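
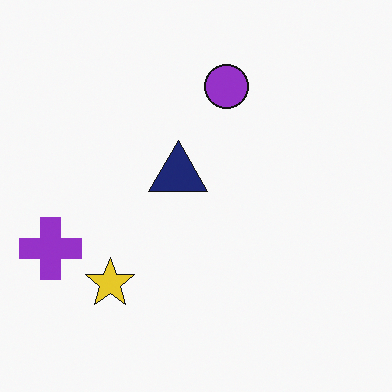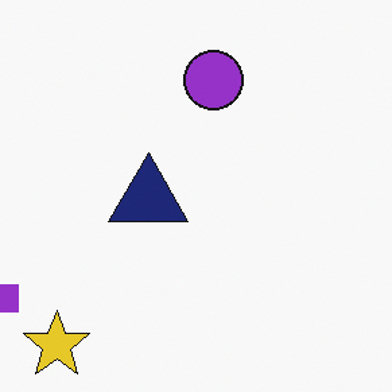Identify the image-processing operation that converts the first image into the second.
Cropped slightly and scaled back up.

The visible shapes are larger and the field of view is narrower; shapes near the original edges may be partly or wholly outside the frame — a crop-and-rescale.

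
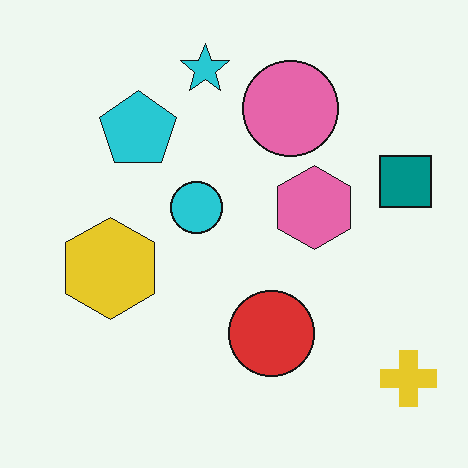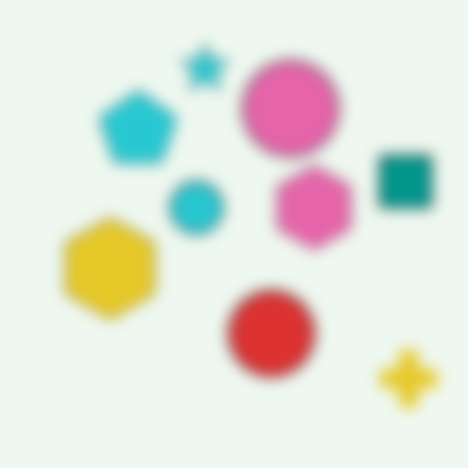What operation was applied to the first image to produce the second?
Strongly gaussian-blurred.

Shape edges and outlines are uniformly softened across the whole image.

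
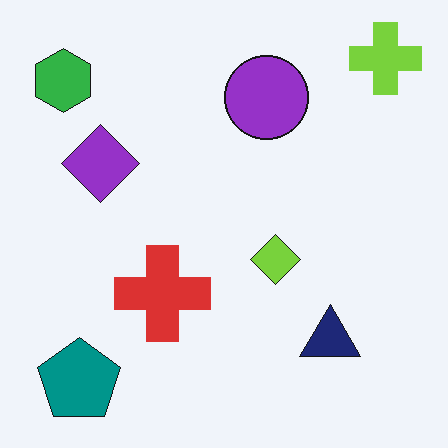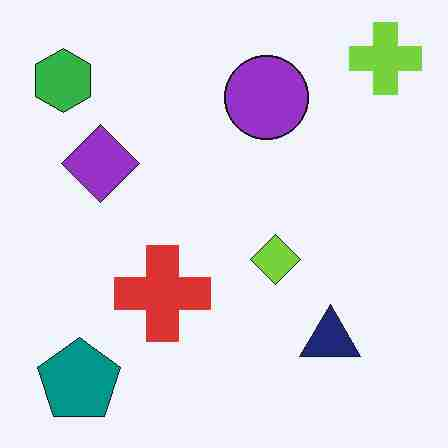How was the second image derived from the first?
Degraded with heavy JPEG compression.

Blocky 8×8 compression artifacts appear around shape edges and the flat background shows ringing — characteristic JPEG degradation.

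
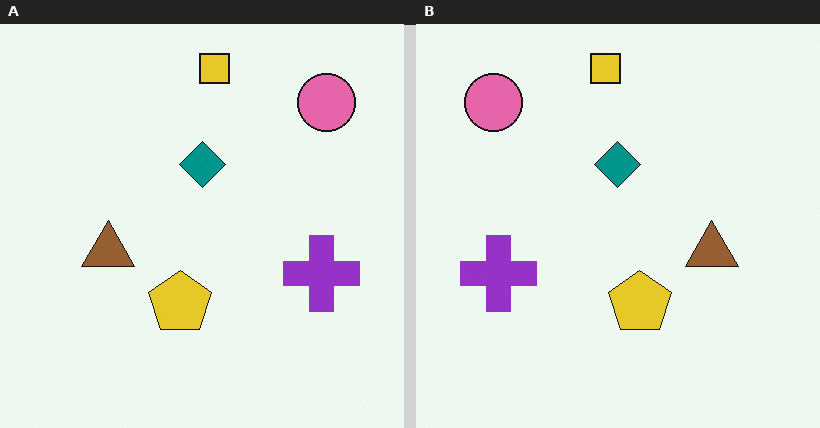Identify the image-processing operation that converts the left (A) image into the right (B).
It was flipped horizontally (left ↔ right).

The pink circle is in the top-right of the left (A) image and the top-left of the right (B) — shapes on opposite sides of the vertical midline have swapped in a mirror flip.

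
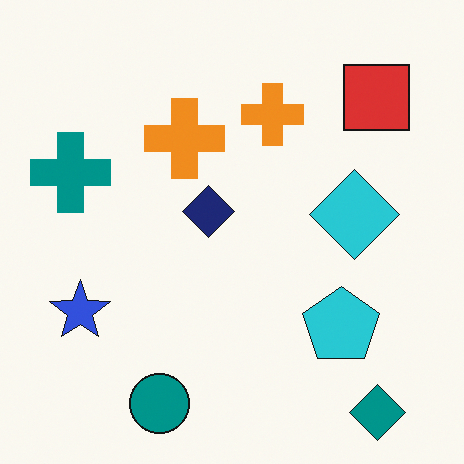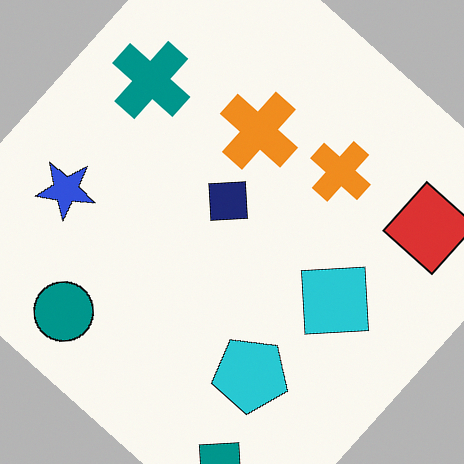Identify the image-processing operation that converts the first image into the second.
It was rotated clockwise by a large amount — several tens of degrees.

Every shape is tilted by the same angle and the image corners show triangular fill wedges — a whole-image rotation by a non-right angle.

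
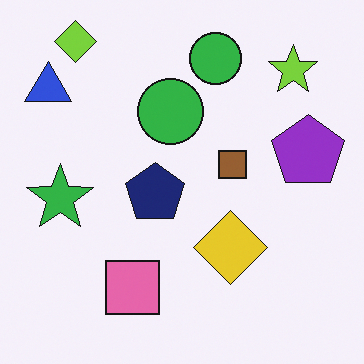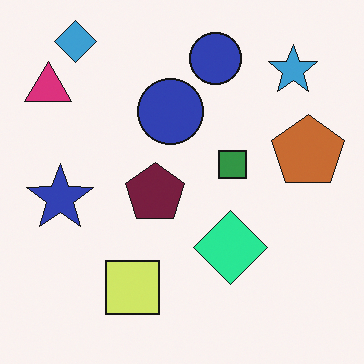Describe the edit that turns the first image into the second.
The second image is the first hue-shifted by a moderate amount.

Every shape's color has rotated by the same amount around the hue wheel — a uniform hue shift.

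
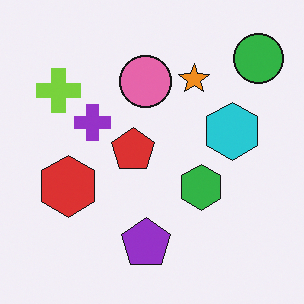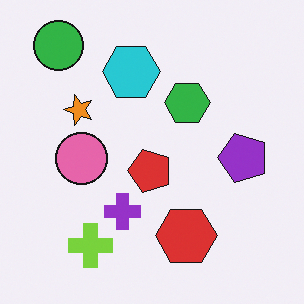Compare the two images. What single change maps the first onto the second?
The second image is the first rotated 90° counter-clockwise.

The green circle sits in the top-right of the first image and the top-left of the second — consistent with a whole-image 90° counter-clockwise rotation.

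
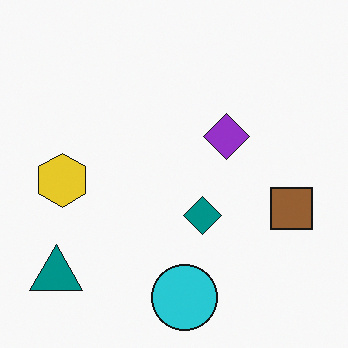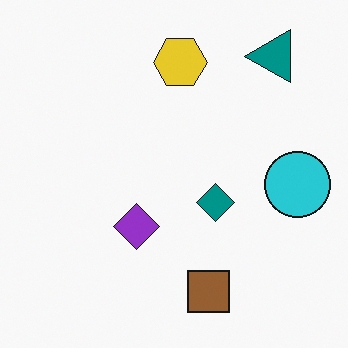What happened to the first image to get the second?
The image was transposed (reflected across the top-left ↔ bottom-right diagonal).

Shapes have swapped their row and column positions — what was in the top-right is now in the bottom-left — a diagonal reflection.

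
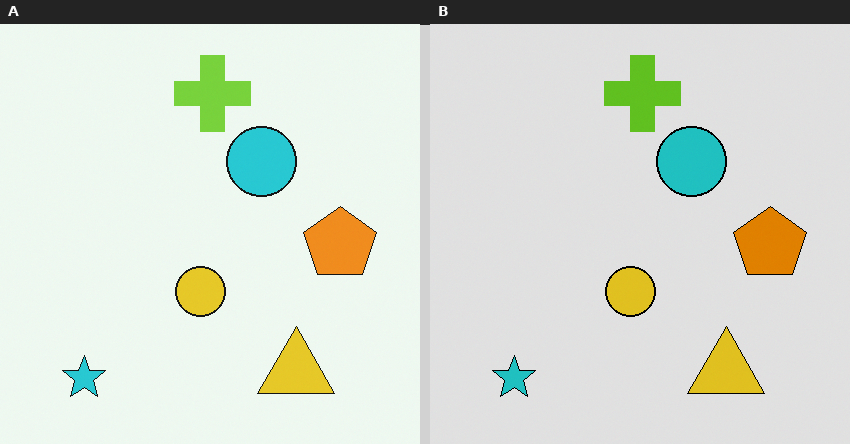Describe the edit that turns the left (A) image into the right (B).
Moderately posterized.

Each flat color has snapped to a coarser quantized level — most visibly, the near-white background has dropped to a flat grey.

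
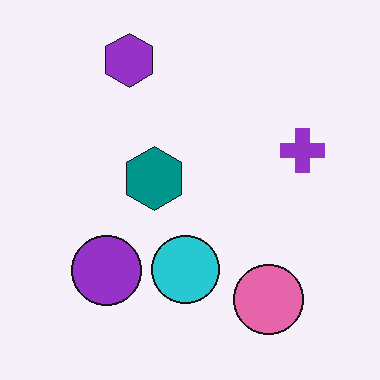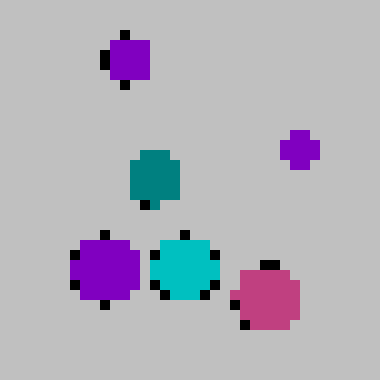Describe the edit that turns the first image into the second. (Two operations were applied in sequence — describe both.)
This is the original image aggressively posterized, then heavily pixelated into large blocks.

Each flat color has snapped to a coarser quantized level — most visibly, the near-white background has dropped to a flat grey. Shapes are reduced to large square blocks; fine edges and outlines are lost — a downscale-then-upscale (mosaic) effect.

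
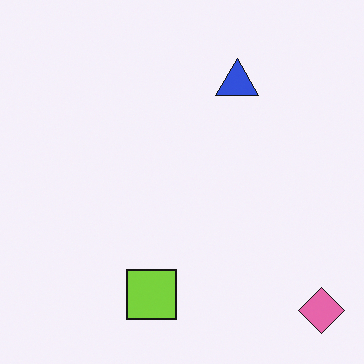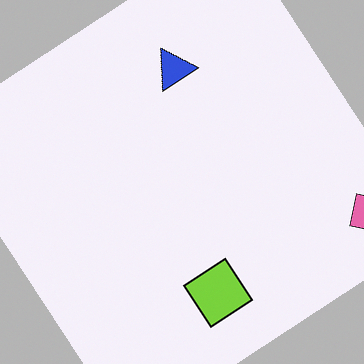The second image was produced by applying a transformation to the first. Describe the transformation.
Rotated counter-clockwise by a large amount — several tens of degrees.

Every shape is tilted by the same angle and the image corners show triangular fill wedges — a whole-image rotation by a non-right angle.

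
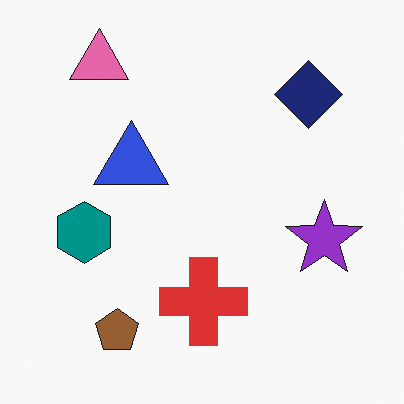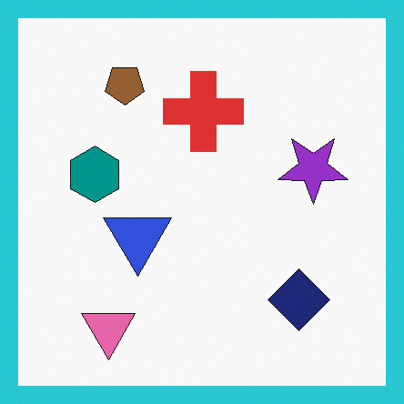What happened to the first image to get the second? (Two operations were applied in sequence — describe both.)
Flipped vertically (top ↔ bottom), then framed with a cyan border.

The pink triangle is in the top-left of the first image and the bottom-left of the second — shapes on opposite sides of the horizontal midline have swapped in a mirror flip. A solid cyan frame runs around the edge of the second image, with the content slightly shrunk inside it.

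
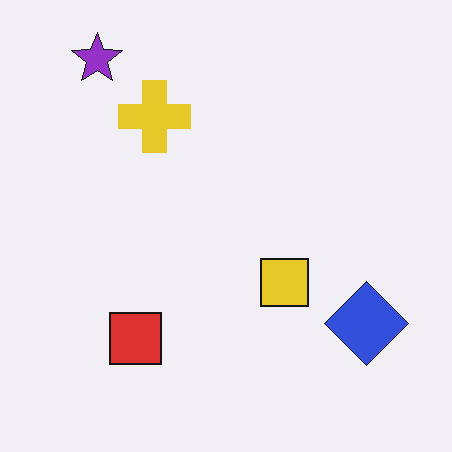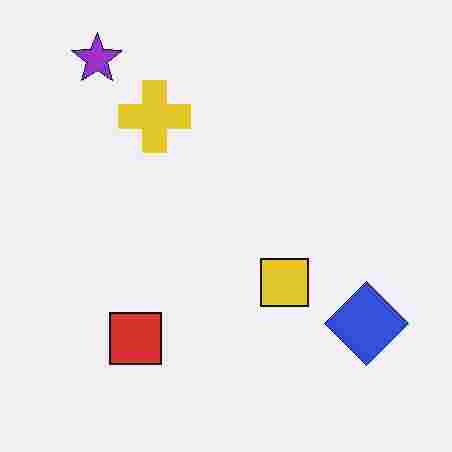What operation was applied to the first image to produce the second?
The second image is the first heavily JPEG-compressed with obvious blocking artifacts.

Blocky 8×8 compression artifacts appear around shape edges and the flat background shows ringing — characteristic JPEG degradation.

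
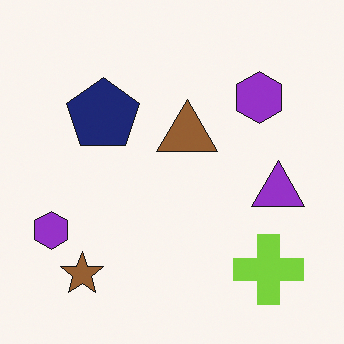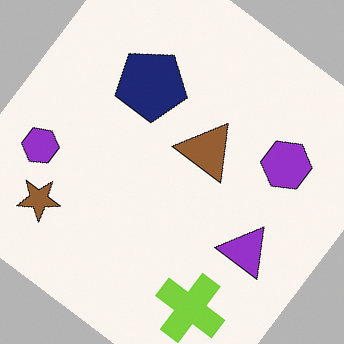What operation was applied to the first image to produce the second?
Rotated clockwise by a large amount — several tens of degrees.

Every shape is tilted by the same angle and the image corners show triangular fill wedges — a whole-image rotation by a non-right angle.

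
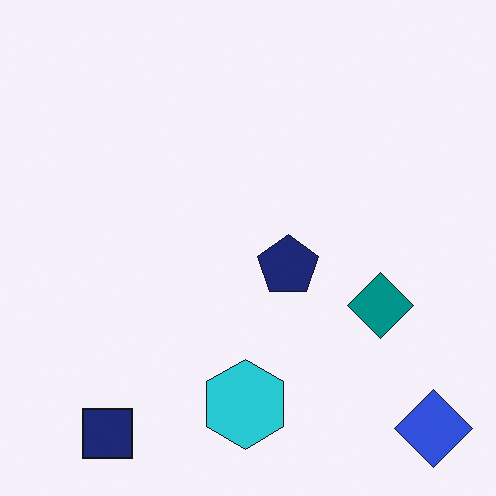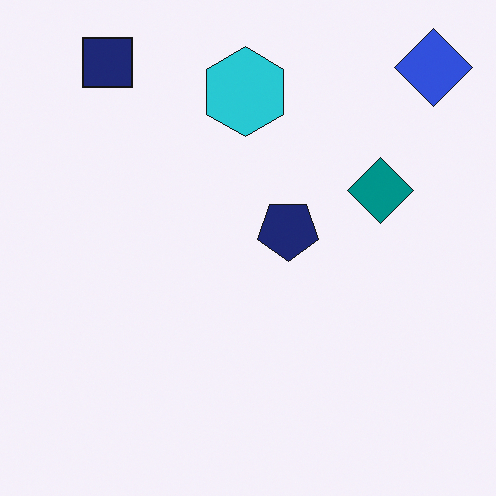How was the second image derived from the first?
The transformation is: flipped vertically (top ↔ bottom).

The navy square is in the bottom-left of the first image and the top-left of the second — shapes on opposite sides of the horizontal midline have swapped in a mirror flip.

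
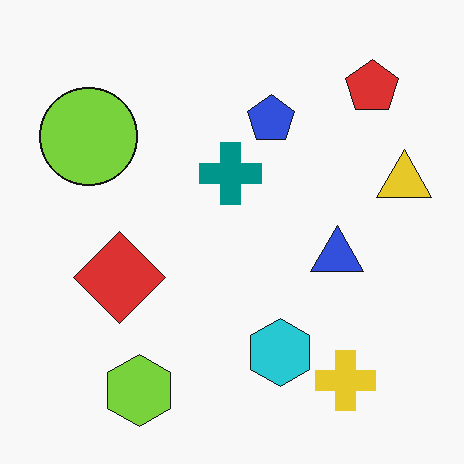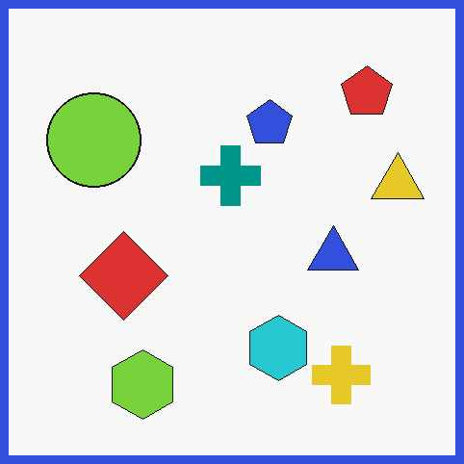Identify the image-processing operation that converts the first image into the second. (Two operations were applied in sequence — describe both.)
This is the original image JPEG-compressed with visible artifacts, then framed with a blue border.

Blocky 8×8 compression artifacts appear around shape edges and the flat background shows ringing — characteristic JPEG degradation. A solid blue frame runs around the edge of the second image, with the content slightly shrunk inside it.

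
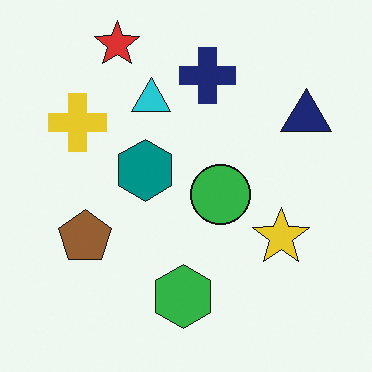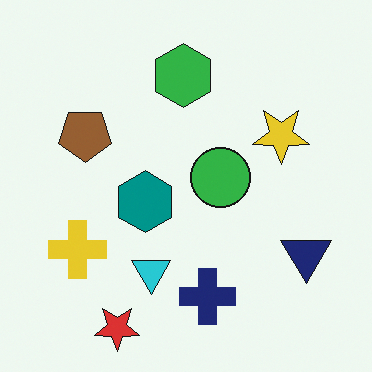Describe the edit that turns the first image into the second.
The image was flipped vertically (top ↔ bottom).

The red star is in the top-left of the first image and the bottom-left of the second — shapes on opposite sides of the horizontal midline have swapped in a mirror flip.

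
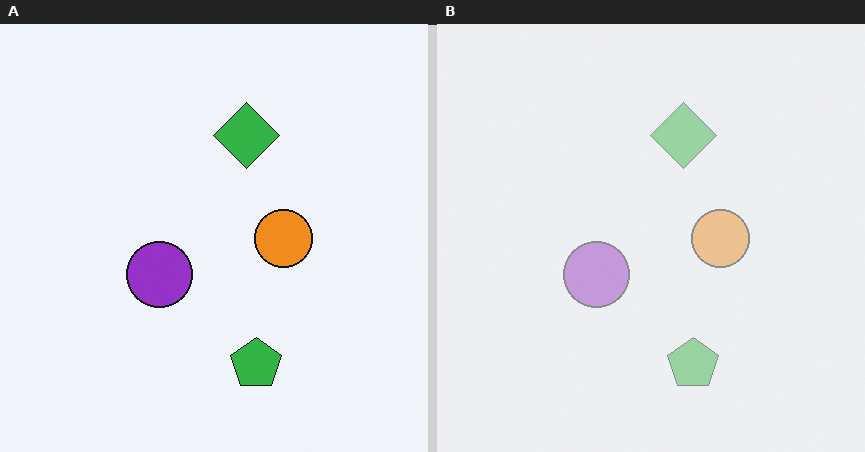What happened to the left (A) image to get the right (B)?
This is the original image given much lower contrast.

Tones are pushed toward mid-grey across the whole image — a global contrast change.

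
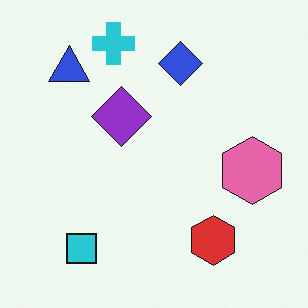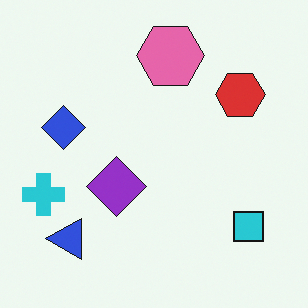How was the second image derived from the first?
The image was rotated 90° counter-clockwise.

The blue triangle sits in the top-left of the first image and the bottom-left of the second — consistent with a whole-image 90° counter-clockwise rotation.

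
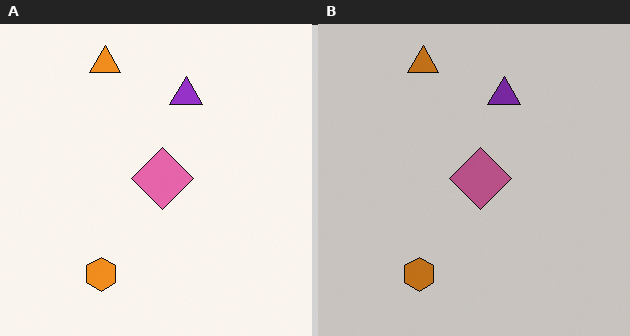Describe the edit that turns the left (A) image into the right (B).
It was slightly darkened.

Every pixel — background and shapes alike — is uniformly darkened.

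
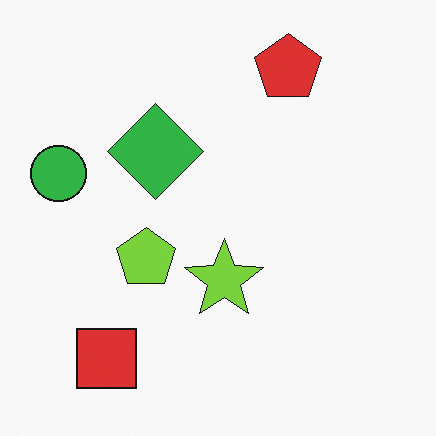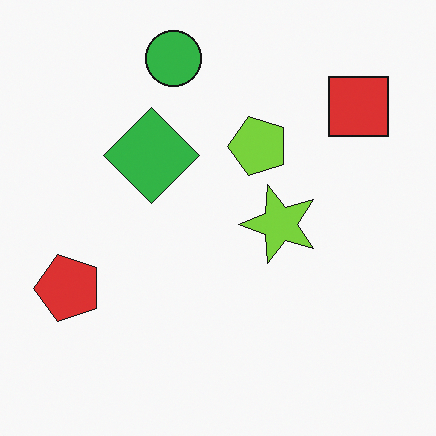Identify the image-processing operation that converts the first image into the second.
It was transposed (reflected across the top-left ↔ bottom-right diagonal).

Shapes have swapped their row and column positions — what was in the top-right is now in the bottom-left — a diagonal reflection.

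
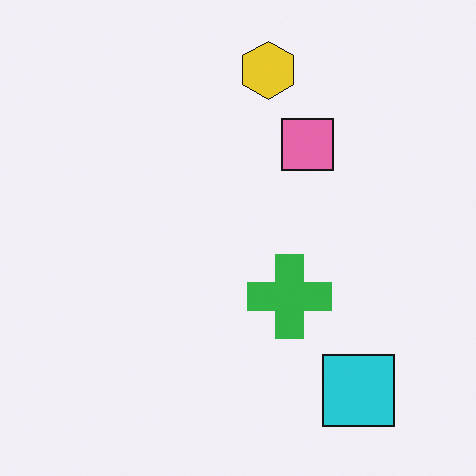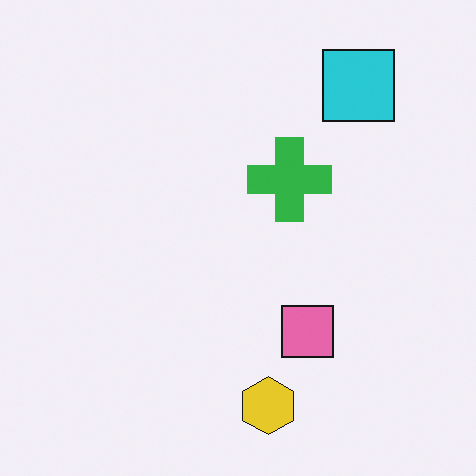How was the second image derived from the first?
The image was flipped vertically (top ↔ bottom).

The yellow hexagon is in the top of the first image and the bottom of the second — shapes on opposite sides of the horizontal midline have swapped in a mirror flip.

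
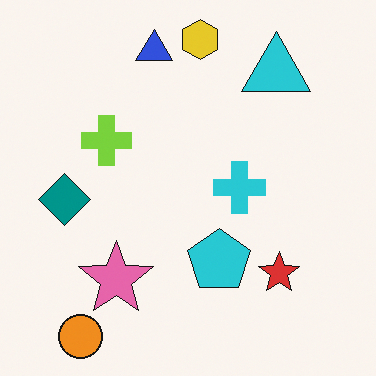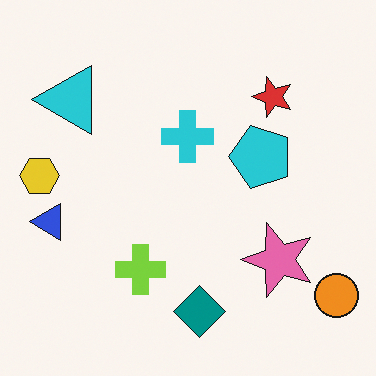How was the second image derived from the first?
Rotated 90° counter-clockwise.

The orange circle sits in the bottom-left of the first image and the bottom-right of the second — consistent with a whole-image 90° counter-clockwise rotation.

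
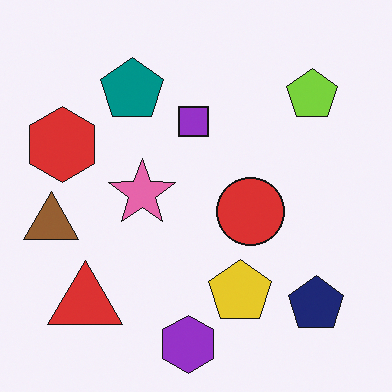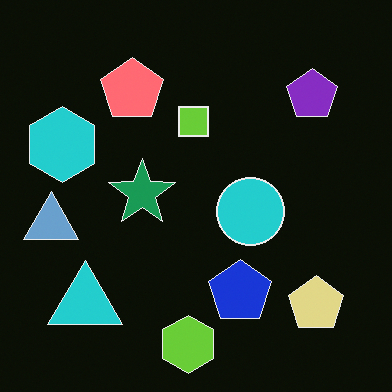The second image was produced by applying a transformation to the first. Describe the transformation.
This is the original image color-inverted (negative).

The light background has become dark and every shape's color is its complement — a photographic negative.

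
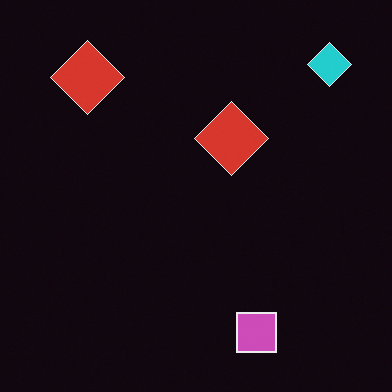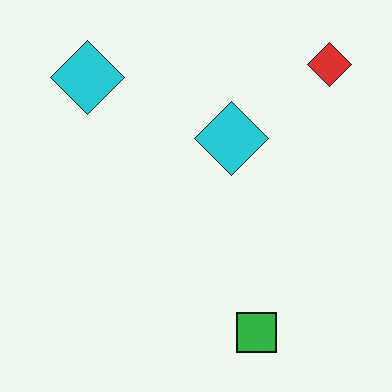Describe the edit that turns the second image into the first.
This is the original image color-inverted (negative).

The light background has become dark and every shape's color is its complement — a photographic negative.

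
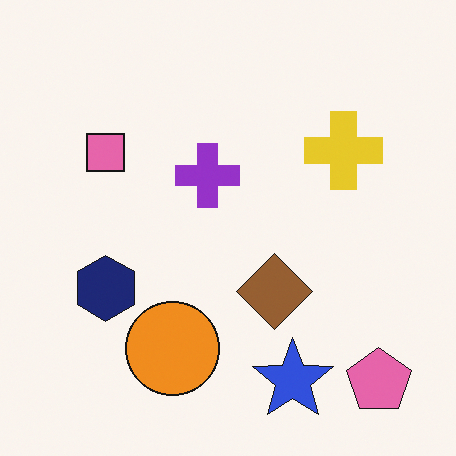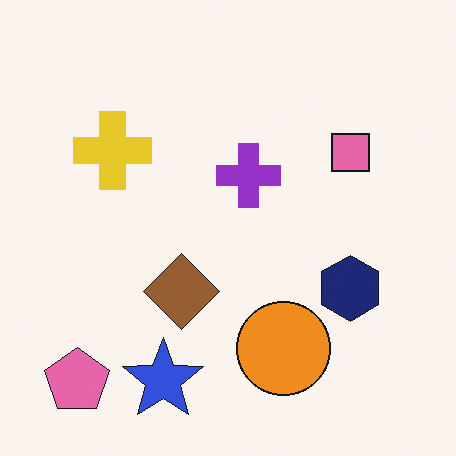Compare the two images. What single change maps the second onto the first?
It was flipped horizontally (left ↔ right).

The pink pentagon is in the bottom-left of the second image and the bottom-right of the first — shapes on opposite sides of the vertical midline have swapped in a mirror flip.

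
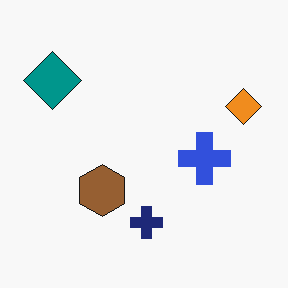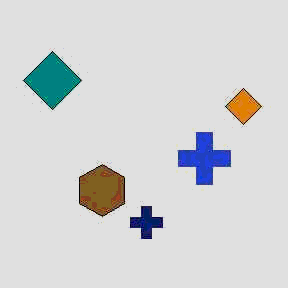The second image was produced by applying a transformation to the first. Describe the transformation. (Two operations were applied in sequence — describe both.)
This is the original image given moderate JPEG compression, then moderately posterized.

Blocky 8×8 compression artifacts appear around shape edges and the flat background shows ringing — characteristic JPEG degradation. Each flat color has snapped to a coarser quantized level — most visibly, the near-white background has dropped to a flat grey.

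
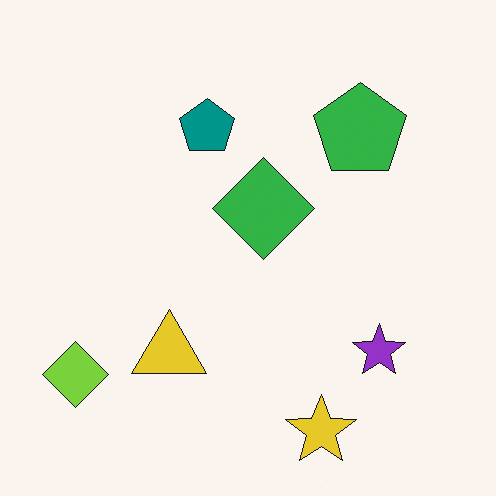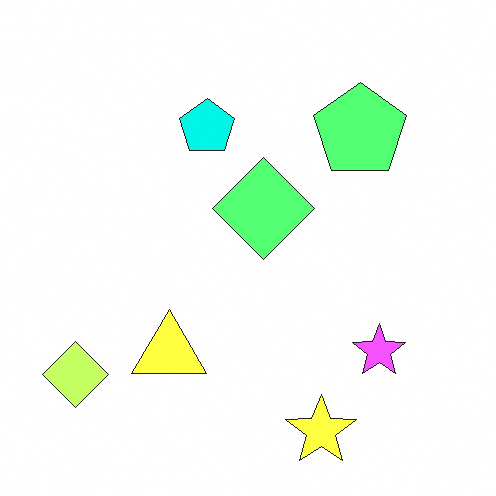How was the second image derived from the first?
Brightened a lot.

Every pixel — background and shapes alike — is uniformly brightened.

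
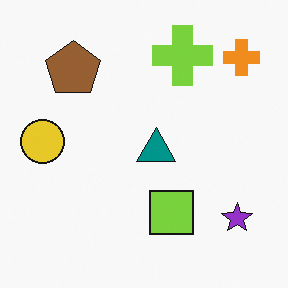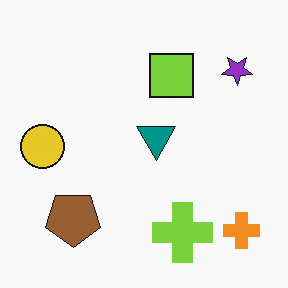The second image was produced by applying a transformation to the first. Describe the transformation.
The image was flipped vertically (top ↔ bottom).

The lime cross is in the top of the first image and the bottom of the second — shapes on opposite sides of the horizontal midline have swapped in a mirror flip.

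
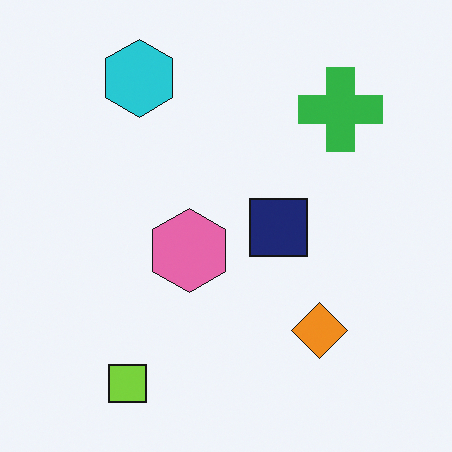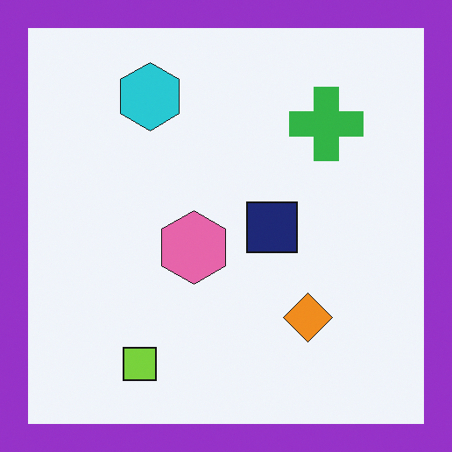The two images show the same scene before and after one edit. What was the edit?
It was framed with a purple border.

A solid purple frame runs around the edge of the second image, with the content slightly shrunk inside it.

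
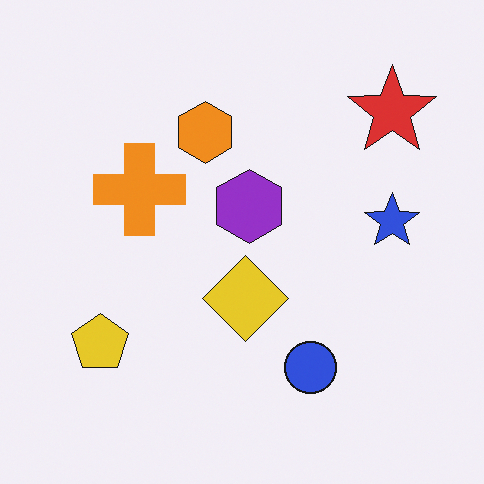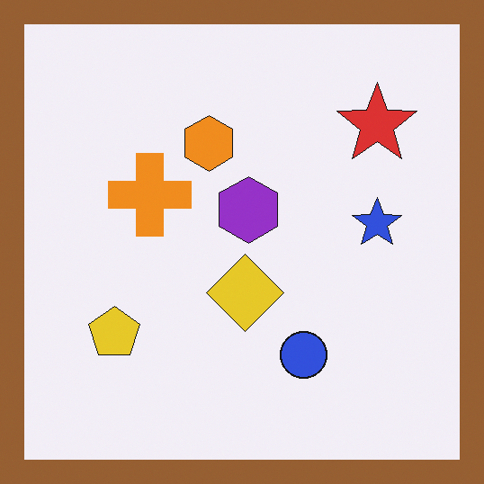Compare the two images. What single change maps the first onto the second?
It was framed with a brown border.

A solid brown frame runs around the edge of the second image, with the content slightly shrunk inside it.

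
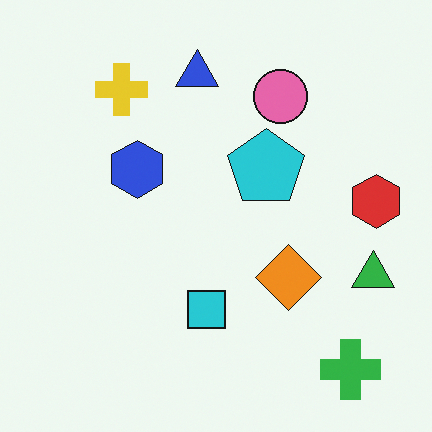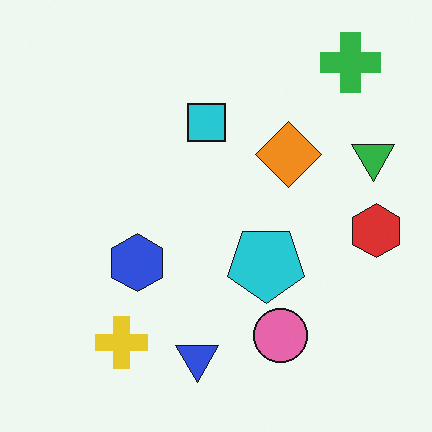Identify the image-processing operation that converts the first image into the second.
The transformation is: flipped vertically (top ↔ bottom).

The green cross is in the bottom-right of the first image and the top-right of the second — shapes on opposite sides of the horizontal midline have swapped in a mirror flip.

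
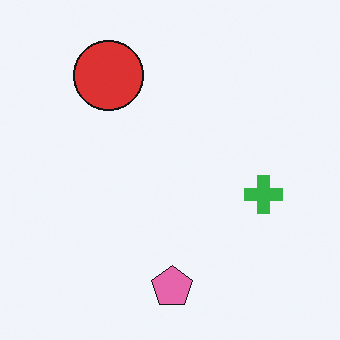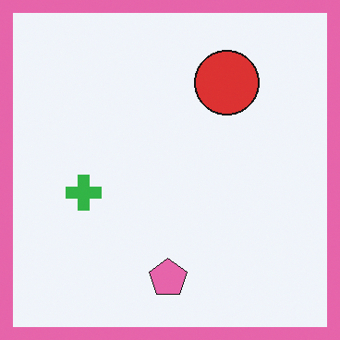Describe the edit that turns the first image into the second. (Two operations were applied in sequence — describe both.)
The second image is the first flipped horizontally (left ↔ right), then framed with a pink border.

The green cross is in the right of the first image and the left of the second — shapes on opposite sides of the vertical midline have swapped in a mirror flip. A solid pink frame runs around the edge of the second image, with the content slightly shrunk inside it.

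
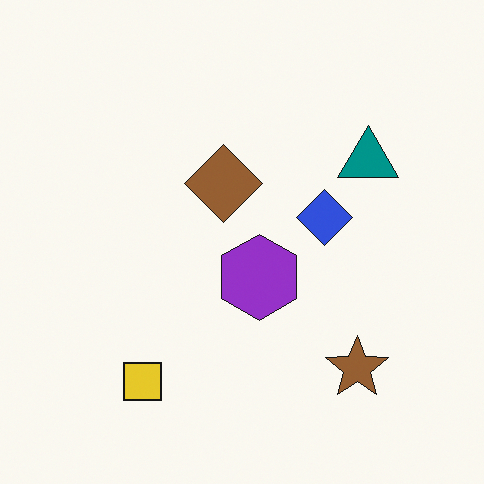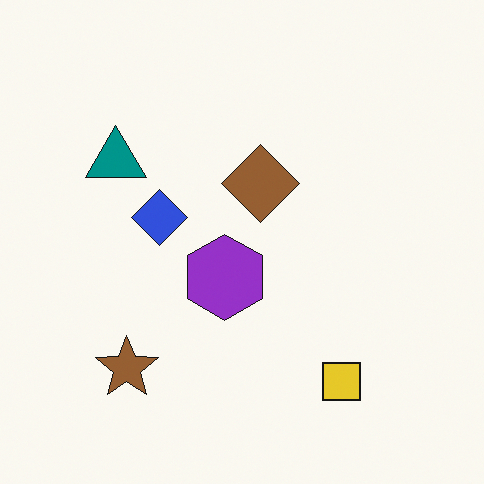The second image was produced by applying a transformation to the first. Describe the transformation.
This is the original image flipped horizontally (left ↔ right).

The teal triangle is in the top-right of the first image and the top-left of the second — shapes on opposite sides of the vertical midline have swapped in a mirror flip.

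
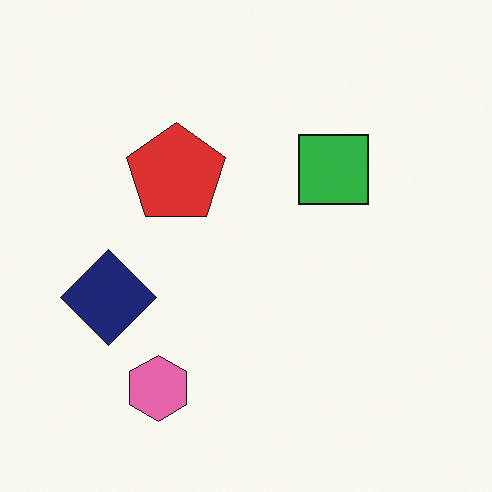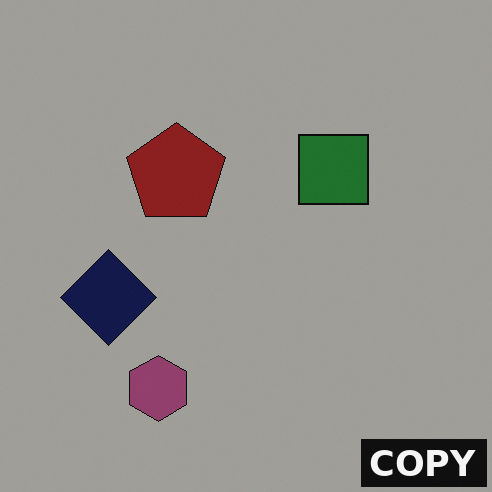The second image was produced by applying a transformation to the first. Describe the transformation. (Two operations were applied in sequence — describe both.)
This is the original image darkened a lot, then watermarked with the text "COPY" in the lower-right corner.

Every pixel — background and shapes alike — is uniformly darkened. A dark label reading "COPY" appears in the lower-right corner.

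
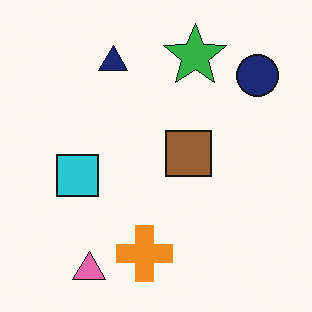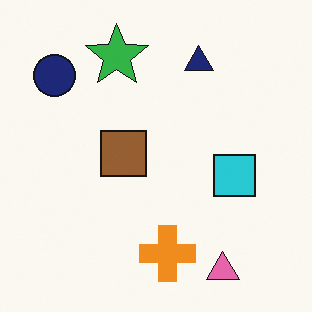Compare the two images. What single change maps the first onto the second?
It was flipped horizontally (left ↔ right).

The navy circle is in the top-right of the first image and the top-left of the second — shapes on opposite sides of the vertical midline have swapped in a mirror flip.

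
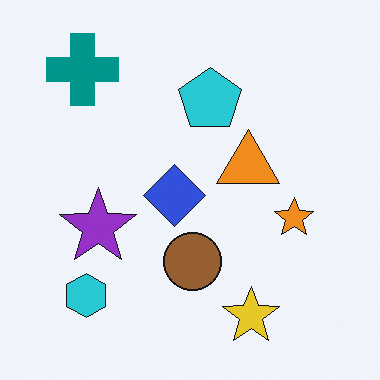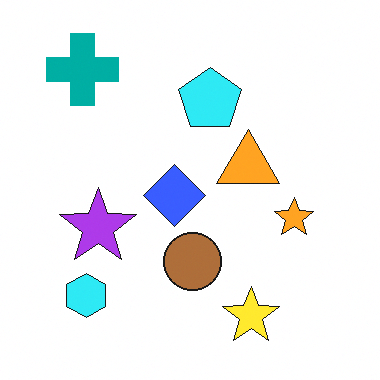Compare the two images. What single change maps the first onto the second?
It was brightened a little.

Every pixel — background and shapes alike — is uniformly brightened.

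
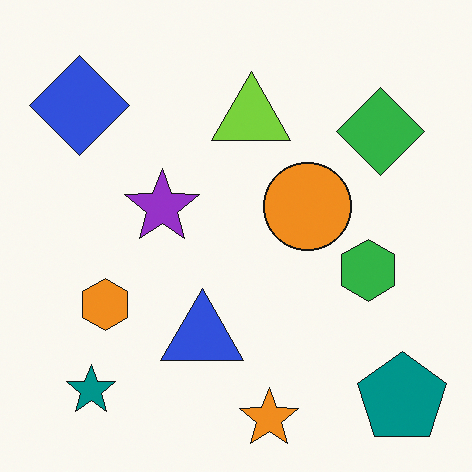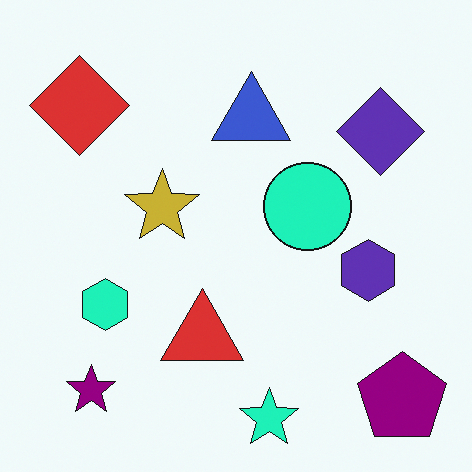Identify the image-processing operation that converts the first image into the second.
Hue-shifted by a moderate amount.

Every shape's color has rotated by the same amount around the hue wheel — a uniform hue shift.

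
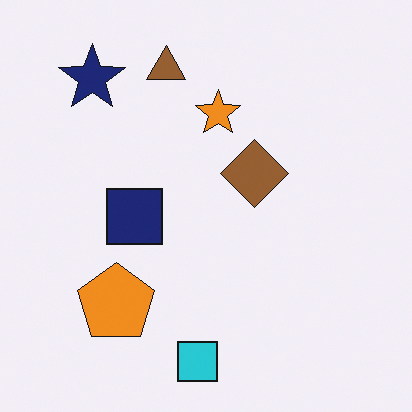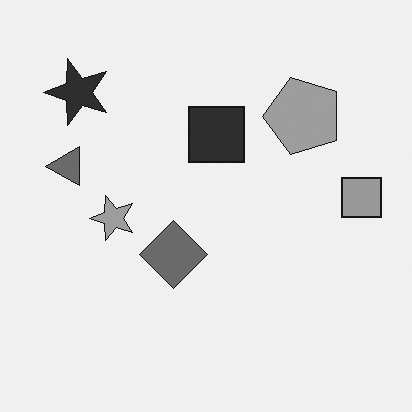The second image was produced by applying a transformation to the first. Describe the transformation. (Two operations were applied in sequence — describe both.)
The image was converted to grayscale, then transposed (reflected across the top-left ↔ bottom-right diagonal).

All color is removed — every shape is now a shade of grey. Shapes have swapped their row and column positions — what was in the top-right is now in the bottom-left — a diagonal reflection.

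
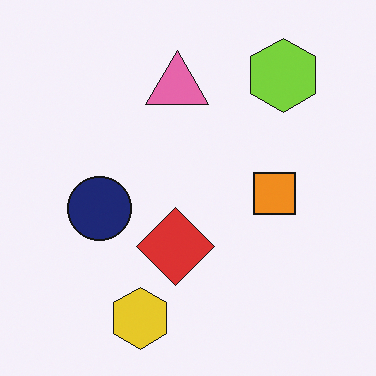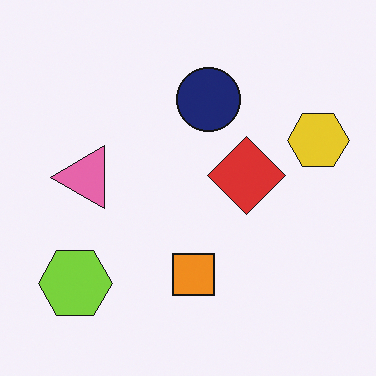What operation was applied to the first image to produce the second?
It was transposed (reflected across the top-left ↔ bottom-right diagonal).

Shapes have swapped their row and column positions — what was in the top-right is now in the bottom-left — a diagonal reflection.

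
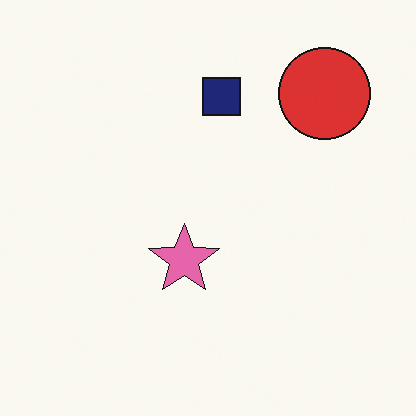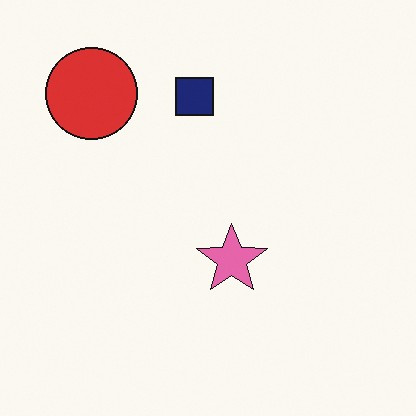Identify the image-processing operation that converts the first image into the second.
It was flipped horizontally (left ↔ right).

The red circle is in the top-right of the first image and the top-left of the second — shapes on opposite sides of the vertical midline have swapped in a mirror flip.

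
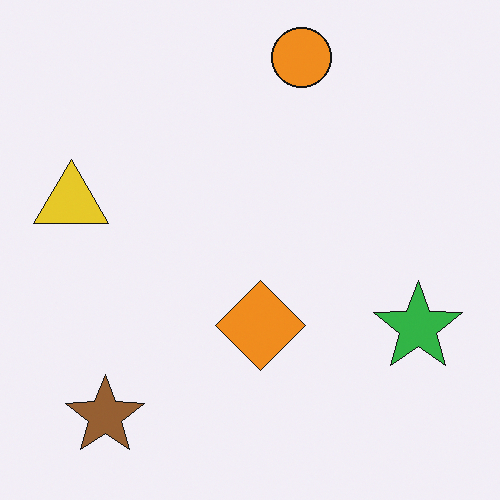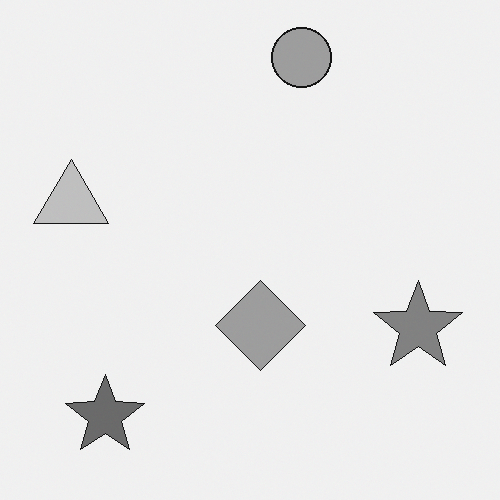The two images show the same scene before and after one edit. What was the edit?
Converted to grayscale.

All color is removed — every shape is now a shade of grey.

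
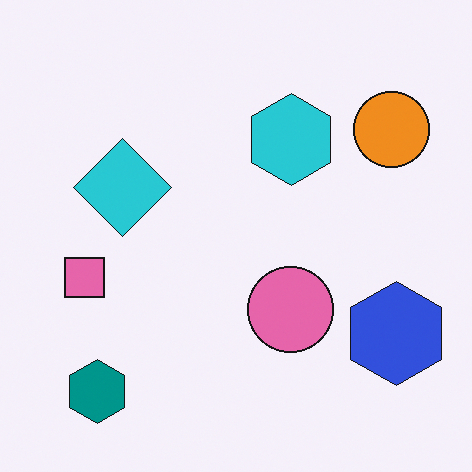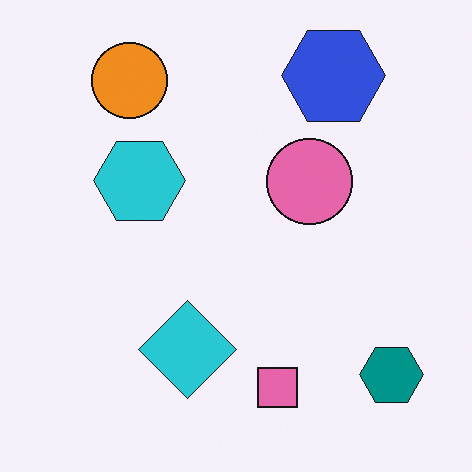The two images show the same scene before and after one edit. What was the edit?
This is the original image rotated 90° counter-clockwise.

The teal hexagon sits in the bottom-left of the first image and the bottom-right of the second — consistent with a whole-image 90° counter-clockwise rotation.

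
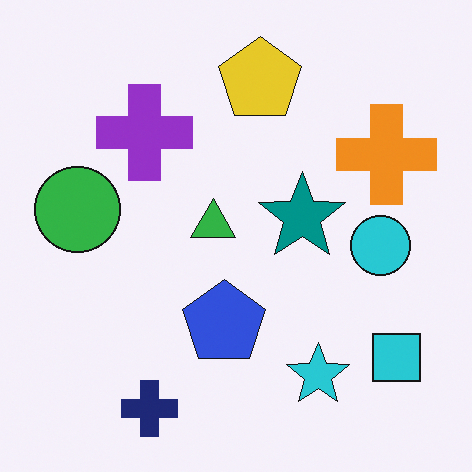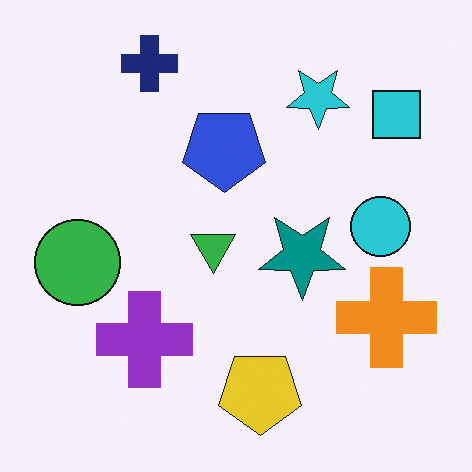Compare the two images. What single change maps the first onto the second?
This is the original image flipped vertically (top ↔ bottom).

The navy cross is in the bottom-left of the first image and the top-left of the second — shapes on opposite sides of the horizontal midline have swapped in a mirror flip.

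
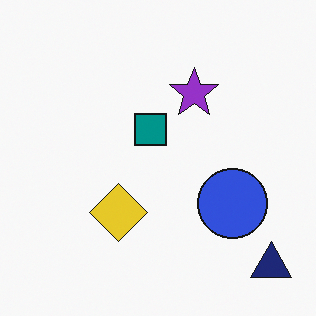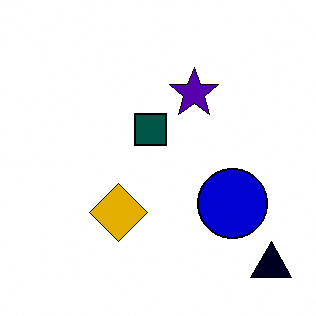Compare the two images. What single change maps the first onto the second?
The second image is the first boosted in contrast.

Tones are pushed away from mid-grey across the whole image — a global contrast change.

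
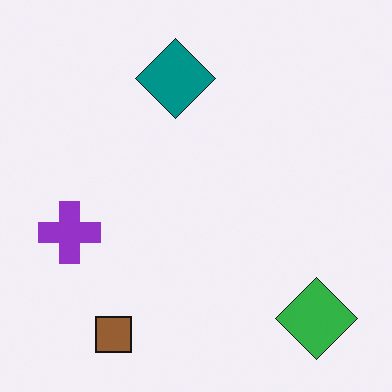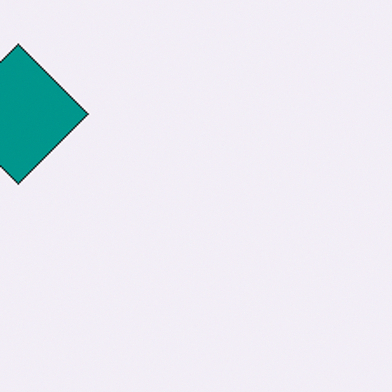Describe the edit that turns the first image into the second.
This is the original image cropped to a noticeably smaller region and rescaled.

The visible shapes are larger and the field of view is narrower; shapes near the original edges may be partly or wholly outside the frame — a crop-and-rescale.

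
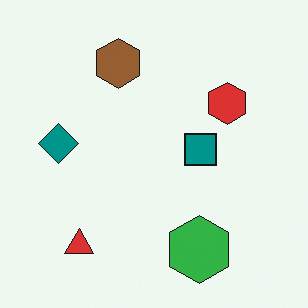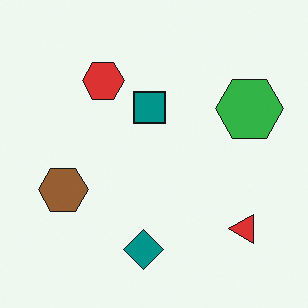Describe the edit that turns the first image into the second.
The second image is the first rotated 90° counter-clockwise.

The red triangle sits in the bottom-left of the first image and the bottom-right of the second — consistent with a whole-image 90° counter-clockwise rotation.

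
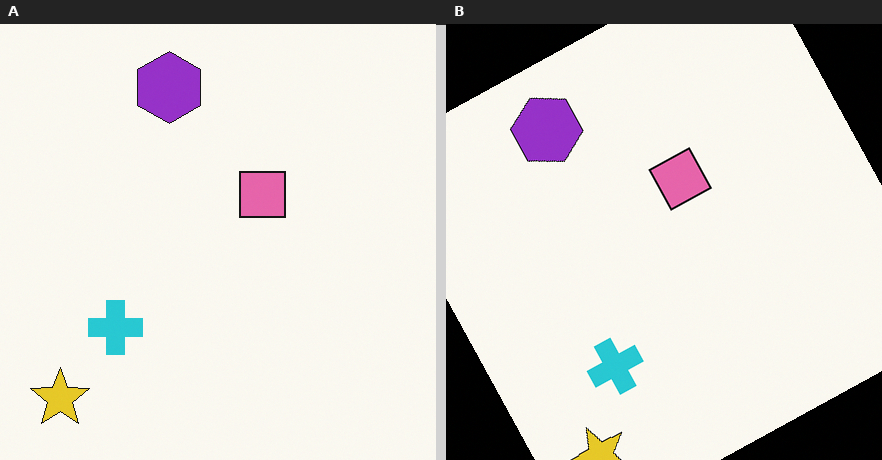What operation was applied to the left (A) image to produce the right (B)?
It was rotated counter-clockwise by a clearly visible amount.

Every shape is tilted by the same angle and the image corners show triangular fill wedges — a whole-image rotation by a non-right angle.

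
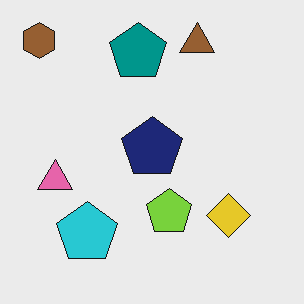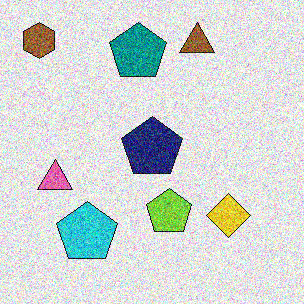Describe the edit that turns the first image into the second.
The image was degraded with a thick layer of grain.

Random speckle covers the whole image, including the flat background.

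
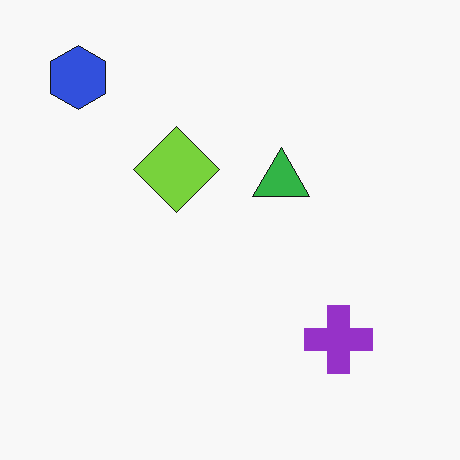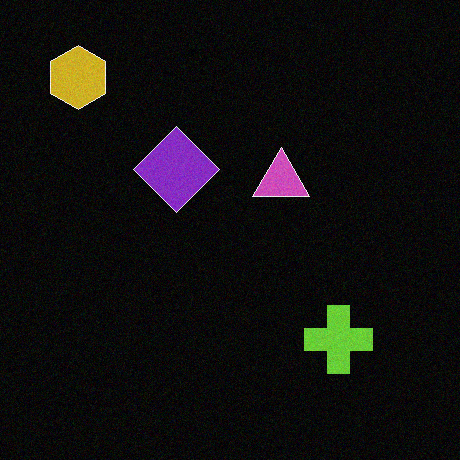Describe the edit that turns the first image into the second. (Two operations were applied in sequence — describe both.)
The second image is the first degraded with light additive noise, then color-inverted (negative).

Random speckle covers the whole image, including the flat background. The light background has become dark and every shape's color is its complement — a photographic negative.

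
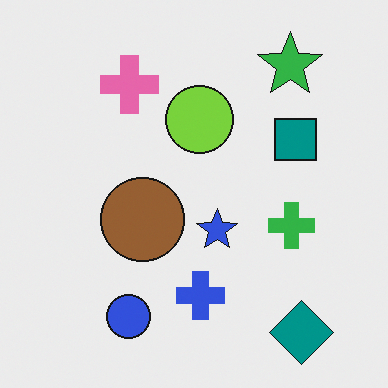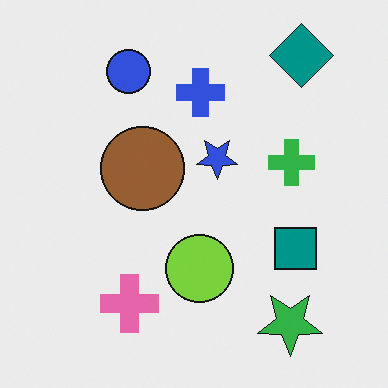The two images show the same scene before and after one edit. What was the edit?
Flipped vertically (top ↔ bottom).

The teal diamond is in the bottom-right of the first image and the top-right of the second — shapes on opposite sides of the horizontal midline have swapped in a mirror flip.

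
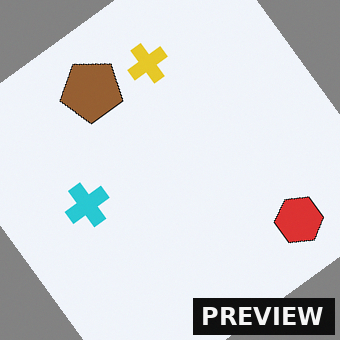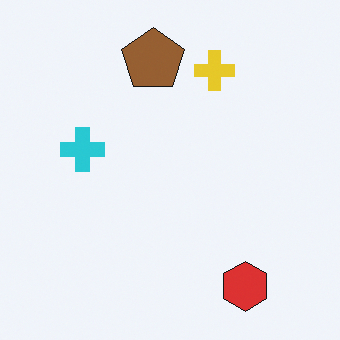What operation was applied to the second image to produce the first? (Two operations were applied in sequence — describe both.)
The first image is the second rotated counter-clockwise by a large amount — several tens of degrees, then watermarked with the text "PREVIEW" in the lower-right corner.

Every shape is tilted by the same angle and the image corners show triangular fill wedges — a whole-image rotation by a non-right angle. A dark label reading "PREVIEW" appears in the lower-right corner.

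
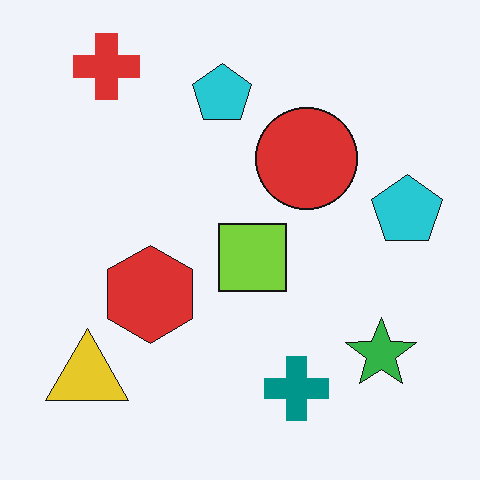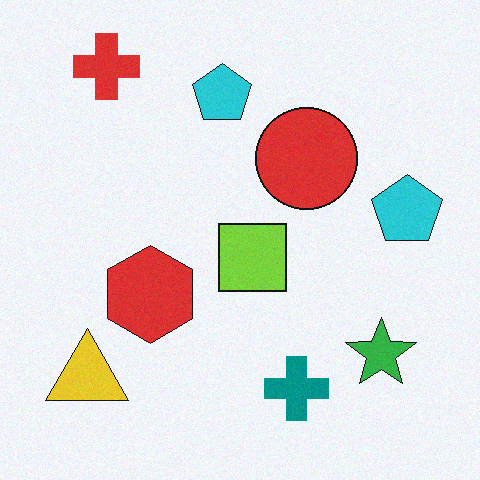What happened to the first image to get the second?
It was degraded with light additive noise.

Random speckle covers the whole image, including the flat background.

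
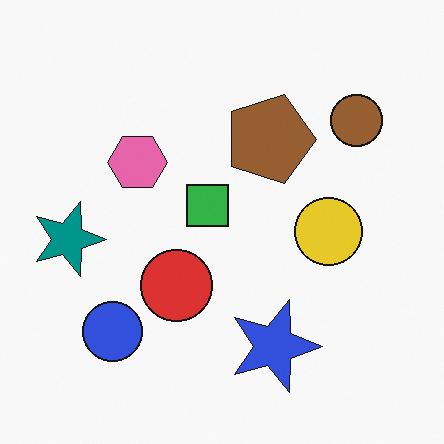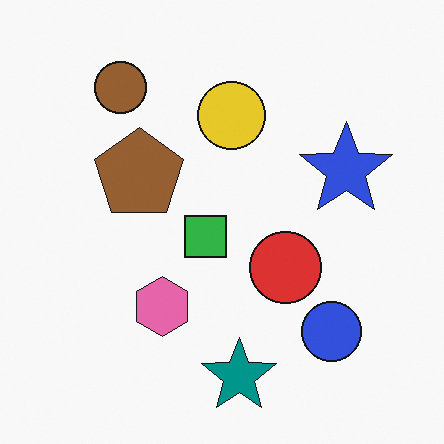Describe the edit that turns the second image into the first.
It was rotated 90° clockwise.

The brown circle sits in the top-left of the second image and the top-right of the first — consistent with a whole-image 90° clockwise rotation.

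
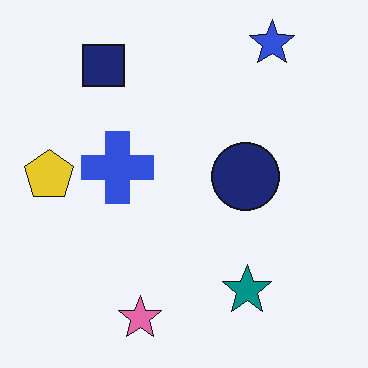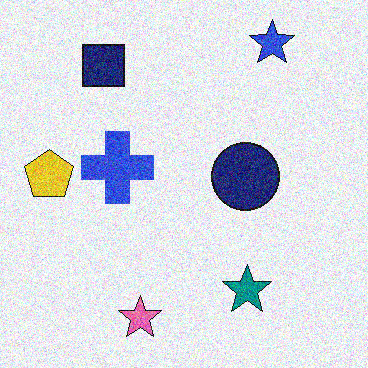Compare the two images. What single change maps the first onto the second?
Degraded with heavy additive noise.

Random speckle covers the whole image, including the flat background.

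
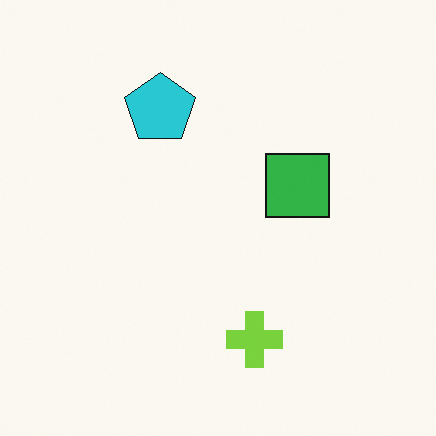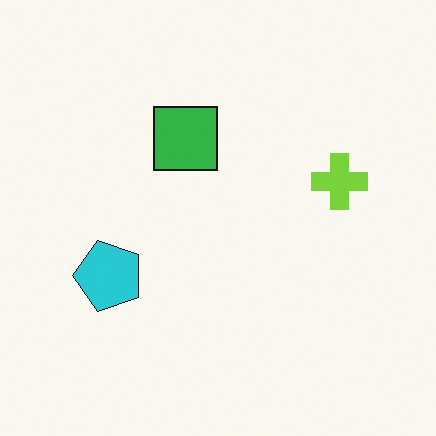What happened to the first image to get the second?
The second image is the first rotated 90° counter-clockwise.

The lime cross sits in the bottom of the first image and the right of the second — consistent with a whole-image 90° counter-clockwise rotation.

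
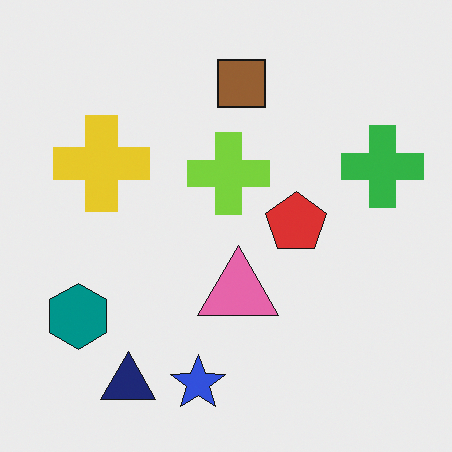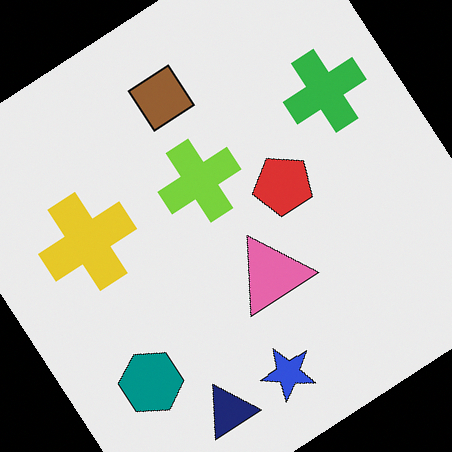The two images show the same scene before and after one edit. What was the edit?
It was rotated counter-clockwise by a large amount — several tens of degrees.

Every shape is tilted by the same angle and the image corners show triangular fill wedges — a whole-image rotation by a non-right angle.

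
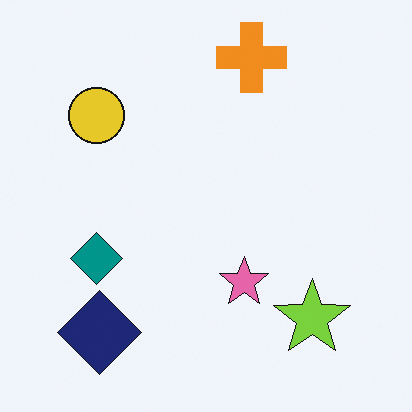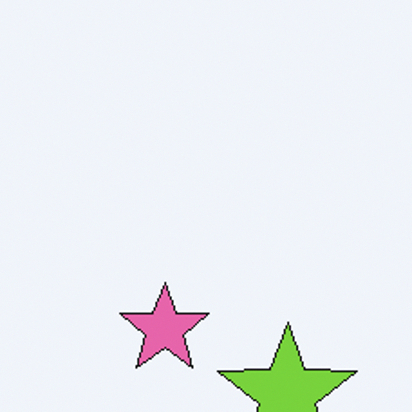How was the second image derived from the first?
The image was cropped tightly and scaled back up.

The visible shapes are larger and the field of view is narrower; shapes near the original edges may be partly or wholly outside the frame — a crop-and-rescale.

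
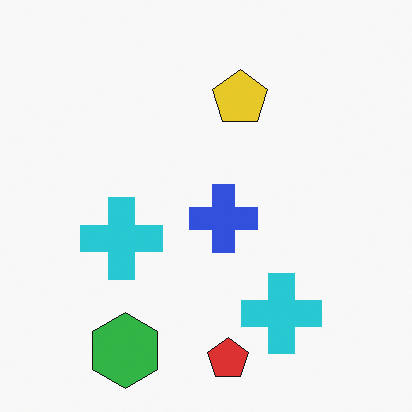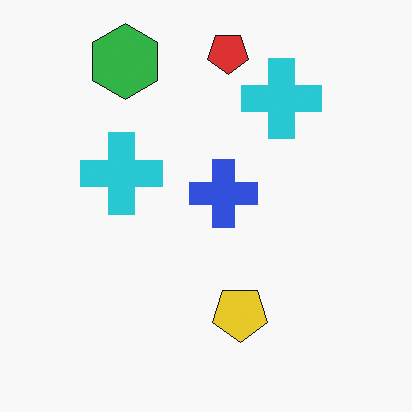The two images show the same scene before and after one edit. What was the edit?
The second image is the first flipped vertically (top ↔ bottom).

The red pentagon is in the bottom of the first image and the top of the second — shapes on opposite sides of the horizontal midline have swapped in a mirror flip.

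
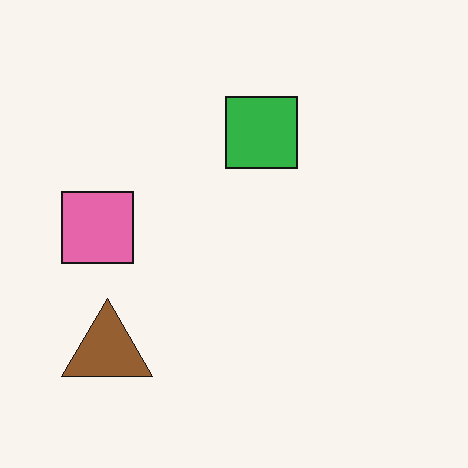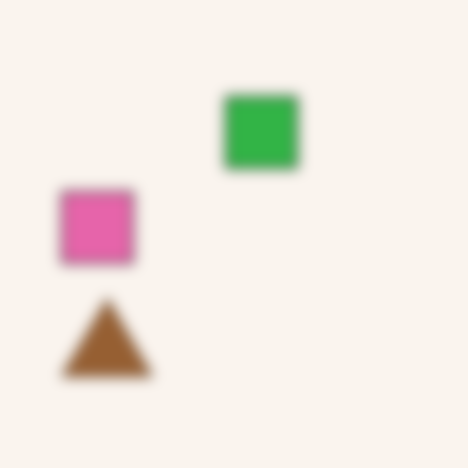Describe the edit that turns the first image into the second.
Heavily blurred.

Shape edges and outlines are uniformly softened across the whole image.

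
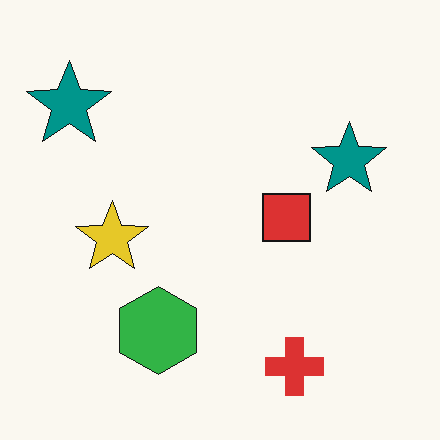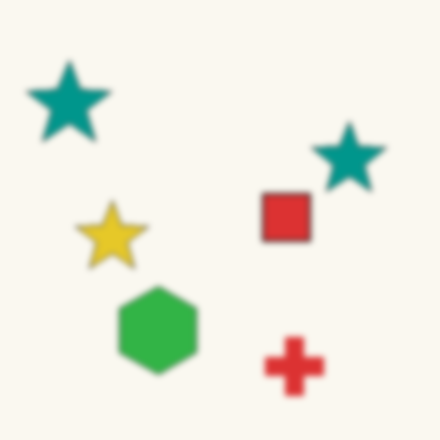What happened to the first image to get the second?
This is the original image moderately blurred.

Shape edges and outlines are uniformly softened across the whole image.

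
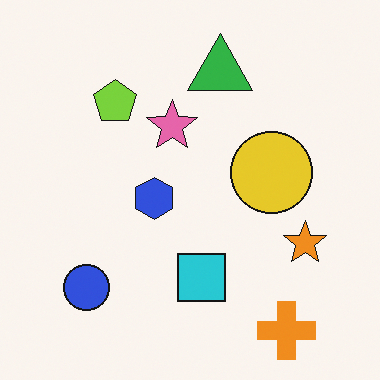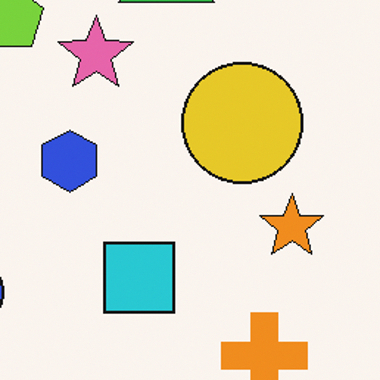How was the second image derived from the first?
It was cropped to a modestly smaller region and rescaled.

The visible shapes are larger and the field of view is narrower; shapes near the original edges may be partly or wholly outside the frame — a crop-and-rescale.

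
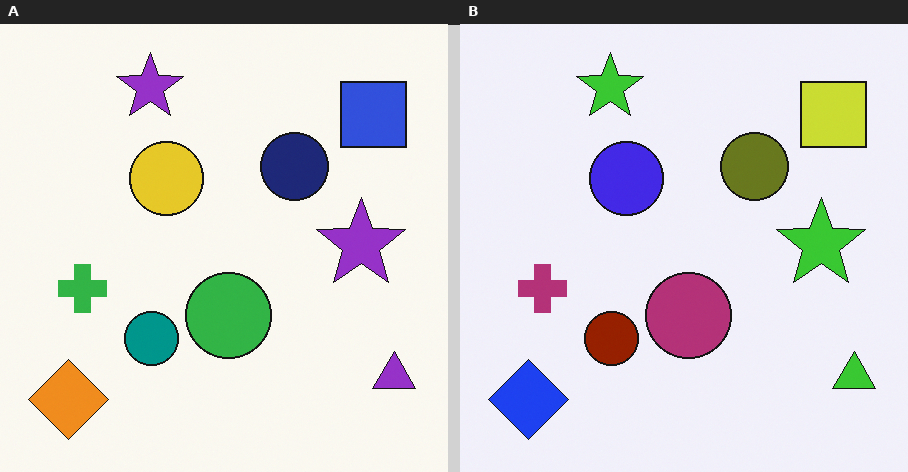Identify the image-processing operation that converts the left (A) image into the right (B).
The right (B) image is the left (A) hue-shifted through roughly half the color wheel.

Every shape's color has rotated by the same amount around the hue wheel — a uniform hue shift.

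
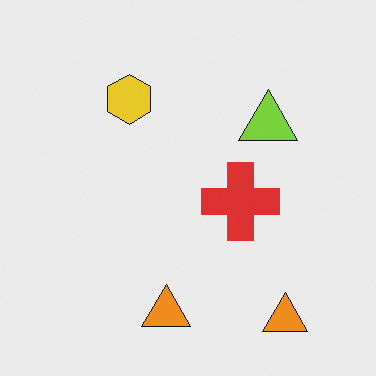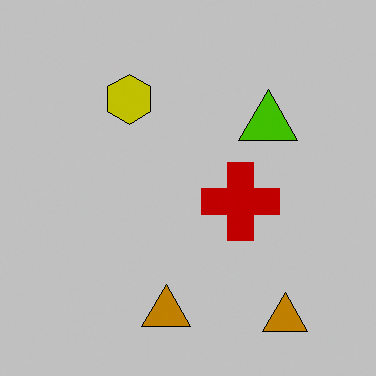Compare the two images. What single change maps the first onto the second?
The image was heavily posterized to just a handful of flat colors.

Each flat color has snapped to a coarser quantized level — most visibly, the near-white background has dropped to a flat grey.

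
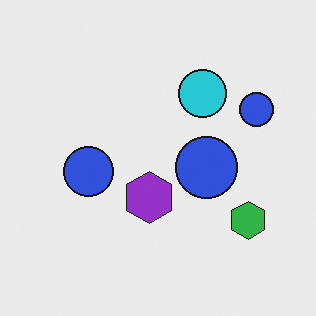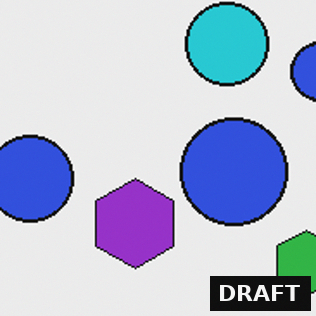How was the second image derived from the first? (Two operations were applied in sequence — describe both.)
It was cropped tightly and scaled back up, then watermarked with the text "DRAFT" in the lower-right corner.

The visible shapes are larger and the field of view is narrower; shapes near the original edges may be partly or wholly outside the frame — a crop-and-rescale. A dark label reading "DRAFT" appears in the lower-right corner.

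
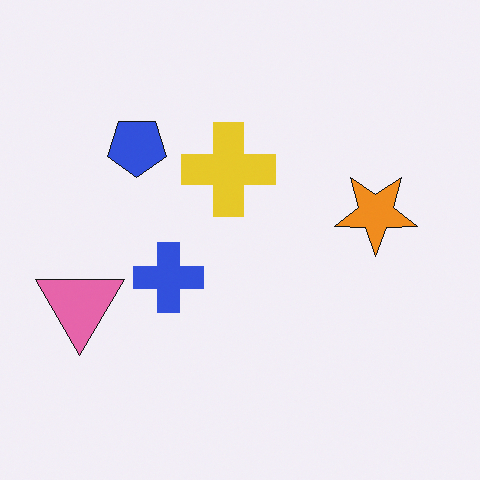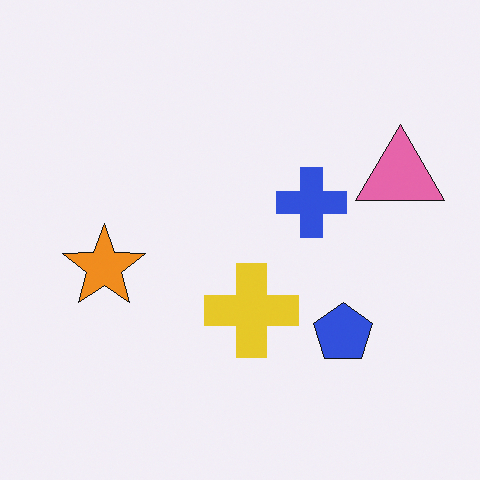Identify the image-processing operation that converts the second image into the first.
The first image is the second rotated 180°.

The pink triangle sits in the right of the second image and the left of the first — consistent with a whole-image 180° rotation.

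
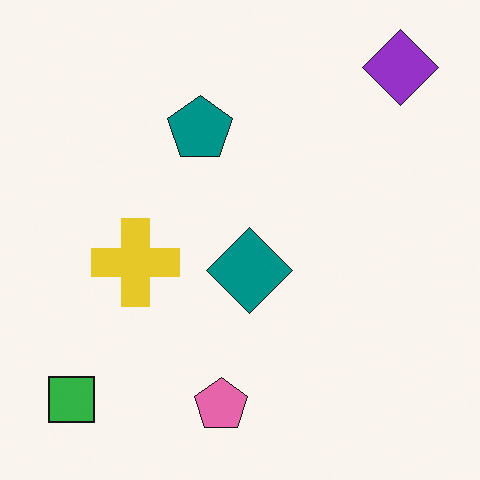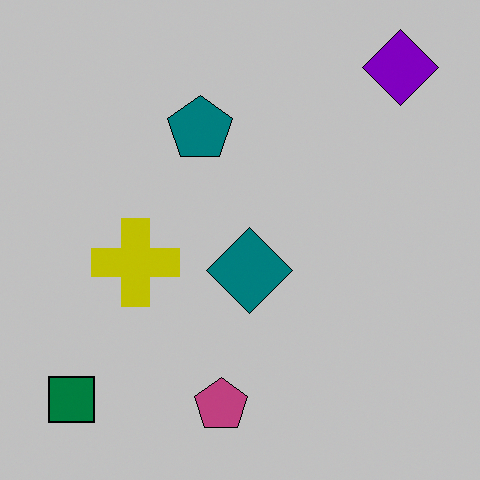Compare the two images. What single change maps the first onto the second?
This is the original image aggressively posterized.

Each flat color has snapped to a coarser quantized level — most visibly, the near-white background has dropped to a flat grey.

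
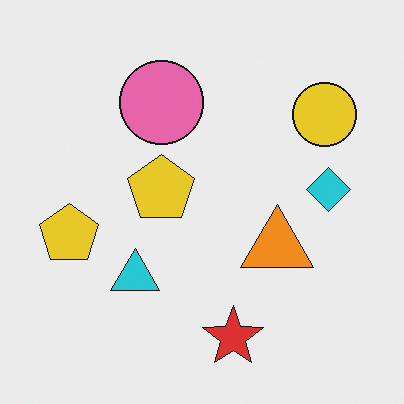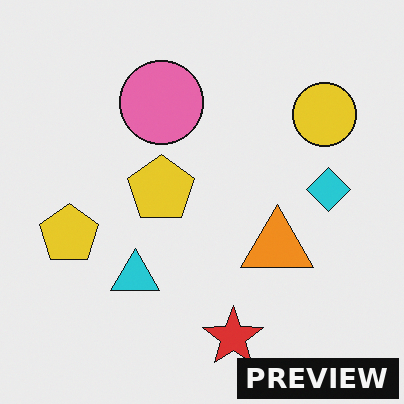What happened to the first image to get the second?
The image was watermarked with the text "PREVIEW" in the lower-right corner.

A dark label reading "PREVIEW" appears in the lower-right corner.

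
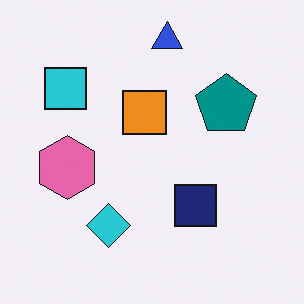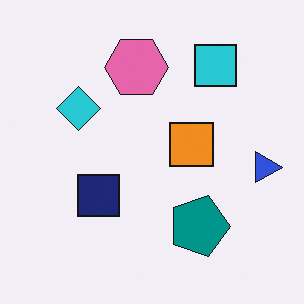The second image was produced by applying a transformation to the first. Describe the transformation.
It was rotated 90° clockwise.

The blue triangle sits in the top of the first image and the right of the second — consistent with a whole-image 90° clockwise rotation.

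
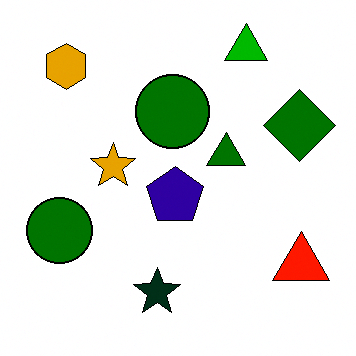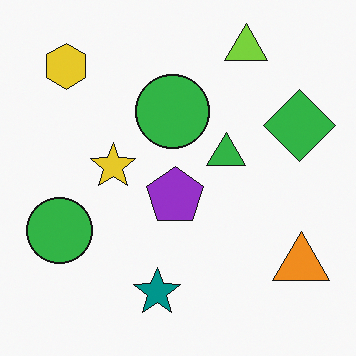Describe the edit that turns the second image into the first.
The image was boosted in contrast.

Tones are pushed away from mid-grey across the whole image — a global contrast change.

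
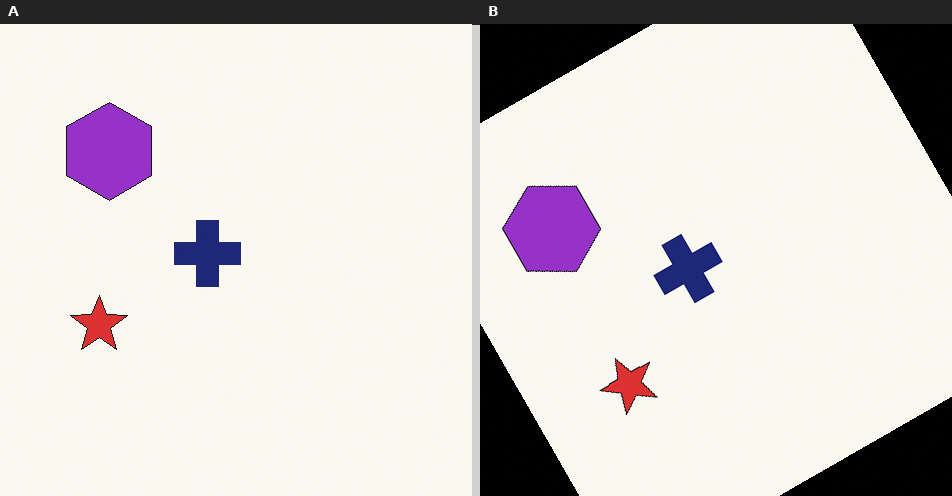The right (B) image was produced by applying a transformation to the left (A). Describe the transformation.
The image was rotated counter-clockwise by a moderate amount.

Every shape is tilted by the same angle and the image corners show triangular fill wedges — a whole-image rotation by a non-right angle.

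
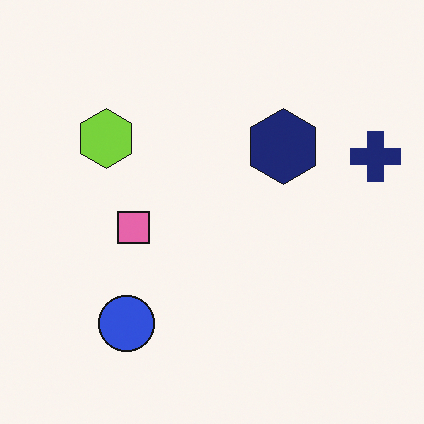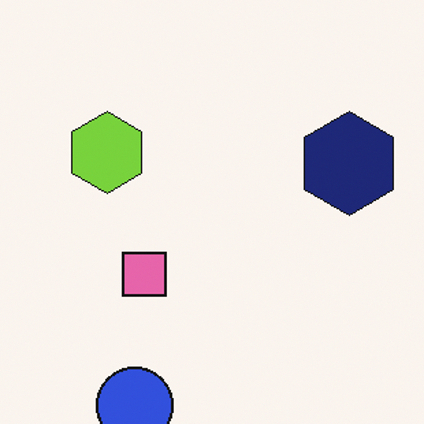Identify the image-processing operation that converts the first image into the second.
The transformation is: cropped slightly and scaled back up.

The visible shapes are larger and the field of view is narrower; shapes near the original edges may be partly or wholly outside the frame — a crop-and-rescale.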